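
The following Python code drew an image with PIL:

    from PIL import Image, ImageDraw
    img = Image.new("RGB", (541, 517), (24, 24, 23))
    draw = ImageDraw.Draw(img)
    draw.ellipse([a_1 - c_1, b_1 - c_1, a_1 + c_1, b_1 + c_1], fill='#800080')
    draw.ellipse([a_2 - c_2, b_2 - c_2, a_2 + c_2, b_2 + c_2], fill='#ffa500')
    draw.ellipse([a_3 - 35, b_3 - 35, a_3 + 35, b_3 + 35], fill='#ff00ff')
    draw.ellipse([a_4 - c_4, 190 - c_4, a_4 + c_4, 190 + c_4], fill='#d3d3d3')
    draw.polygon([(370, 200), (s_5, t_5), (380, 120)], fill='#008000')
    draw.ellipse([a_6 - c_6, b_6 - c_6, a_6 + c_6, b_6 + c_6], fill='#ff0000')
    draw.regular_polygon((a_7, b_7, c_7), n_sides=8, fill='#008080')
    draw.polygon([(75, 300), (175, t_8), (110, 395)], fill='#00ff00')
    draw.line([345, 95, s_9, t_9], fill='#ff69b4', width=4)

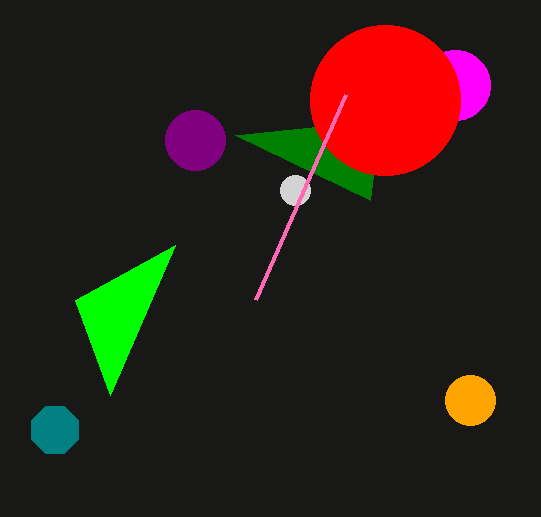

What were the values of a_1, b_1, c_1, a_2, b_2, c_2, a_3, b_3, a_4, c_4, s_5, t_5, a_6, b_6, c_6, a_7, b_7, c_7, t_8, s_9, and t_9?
a_1 = 195, b_1 = 140, c_1 = 30, a_2 = 470, b_2 = 400, c_2 = 25, a_3 = 455, b_3 = 85, a_4 = 295, c_4 = 15, s_5 = 235, t_5 = 135, a_6 = 385, b_6 = 100, c_6 = 75, a_7 = 55, b_7 = 430, c_7 = 25, t_8 = 245, s_9 = 255, t_9 = 300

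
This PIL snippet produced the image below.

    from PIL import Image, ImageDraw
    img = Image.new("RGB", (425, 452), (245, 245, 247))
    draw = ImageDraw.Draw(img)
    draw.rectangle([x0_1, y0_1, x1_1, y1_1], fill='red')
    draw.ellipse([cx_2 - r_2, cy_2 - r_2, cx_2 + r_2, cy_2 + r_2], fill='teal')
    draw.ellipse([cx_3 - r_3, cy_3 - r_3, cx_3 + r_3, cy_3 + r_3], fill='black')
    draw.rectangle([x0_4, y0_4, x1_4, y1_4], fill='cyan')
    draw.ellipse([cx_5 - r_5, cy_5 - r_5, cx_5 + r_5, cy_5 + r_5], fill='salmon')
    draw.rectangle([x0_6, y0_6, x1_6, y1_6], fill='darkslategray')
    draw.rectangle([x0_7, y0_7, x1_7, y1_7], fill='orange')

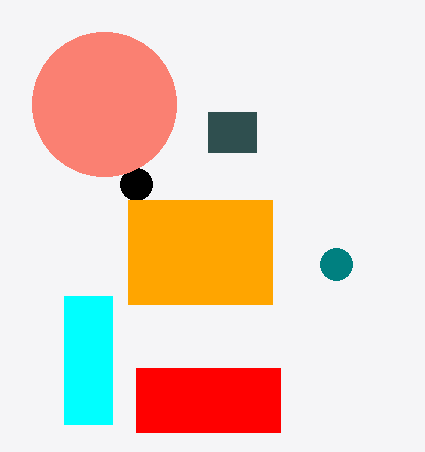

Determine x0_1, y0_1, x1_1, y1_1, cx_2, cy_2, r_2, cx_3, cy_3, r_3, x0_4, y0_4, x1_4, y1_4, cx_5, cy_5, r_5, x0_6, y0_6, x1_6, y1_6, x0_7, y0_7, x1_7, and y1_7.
x0_1 = 136; y0_1 = 368; x1_1 = 280; y1_1 = 432; cx_2 = 336; cy_2 = 264; r_2 = 16; cx_3 = 136; cy_3 = 184; r_3 = 16; x0_4 = 64; y0_4 = 296; x1_4 = 112; y1_4 = 424; cx_5 = 104; cy_5 = 104; r_5 = 72; x0_6 = 208; y0_6 = 112; x1_6 = 256; y1_6 = 152; x0_7 = 128; y0_7 = 200; x1_7 = 272; y1_7 = 304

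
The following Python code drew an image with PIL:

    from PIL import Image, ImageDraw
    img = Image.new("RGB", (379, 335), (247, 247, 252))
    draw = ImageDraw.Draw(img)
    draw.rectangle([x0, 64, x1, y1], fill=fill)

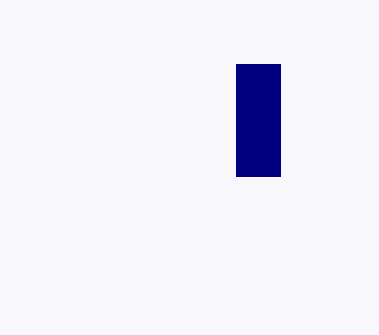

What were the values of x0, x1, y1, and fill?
x0 = 236, x1 = 280, y1 = 176, fill = 'navy'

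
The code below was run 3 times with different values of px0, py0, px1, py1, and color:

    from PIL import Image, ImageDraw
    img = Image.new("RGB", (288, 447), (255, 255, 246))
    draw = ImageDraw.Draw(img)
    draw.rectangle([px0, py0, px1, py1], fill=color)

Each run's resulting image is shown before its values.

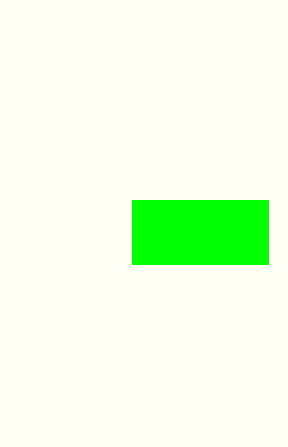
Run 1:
px0 = 132
py0 = 200
px1 = 268
py1 = 264
color = 'lime'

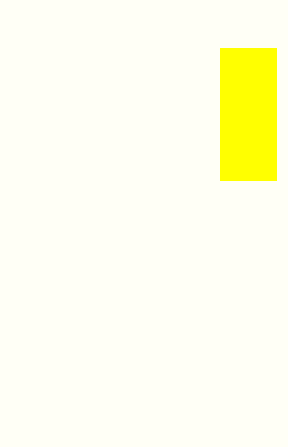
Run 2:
px0 = 220
py0 = 48
px1 = 276
py1 = 180
color = 'yellow'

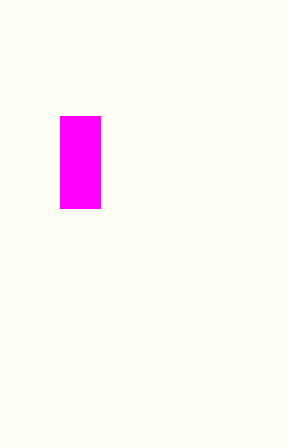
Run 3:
px0 = 60
py0 = 116
px1 = 100
py1 = 208
color = 'magenta'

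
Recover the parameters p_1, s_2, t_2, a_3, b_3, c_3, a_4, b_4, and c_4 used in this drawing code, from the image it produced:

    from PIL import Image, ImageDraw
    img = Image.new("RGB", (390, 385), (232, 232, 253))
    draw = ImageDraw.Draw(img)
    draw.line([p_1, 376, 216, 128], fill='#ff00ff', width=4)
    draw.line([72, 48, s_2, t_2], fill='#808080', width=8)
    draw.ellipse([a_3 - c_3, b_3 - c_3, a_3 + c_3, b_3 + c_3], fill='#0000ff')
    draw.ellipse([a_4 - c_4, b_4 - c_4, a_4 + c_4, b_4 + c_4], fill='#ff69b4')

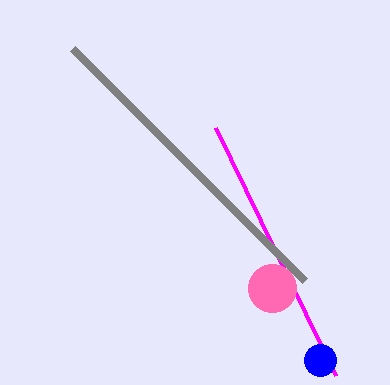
p_1 = 336
s_2 = 304
t_2 = 280
a_3 = 320
b_3 = 360
c_3 = 16
a_4 = 272
b_4 = 288
c_4 = 24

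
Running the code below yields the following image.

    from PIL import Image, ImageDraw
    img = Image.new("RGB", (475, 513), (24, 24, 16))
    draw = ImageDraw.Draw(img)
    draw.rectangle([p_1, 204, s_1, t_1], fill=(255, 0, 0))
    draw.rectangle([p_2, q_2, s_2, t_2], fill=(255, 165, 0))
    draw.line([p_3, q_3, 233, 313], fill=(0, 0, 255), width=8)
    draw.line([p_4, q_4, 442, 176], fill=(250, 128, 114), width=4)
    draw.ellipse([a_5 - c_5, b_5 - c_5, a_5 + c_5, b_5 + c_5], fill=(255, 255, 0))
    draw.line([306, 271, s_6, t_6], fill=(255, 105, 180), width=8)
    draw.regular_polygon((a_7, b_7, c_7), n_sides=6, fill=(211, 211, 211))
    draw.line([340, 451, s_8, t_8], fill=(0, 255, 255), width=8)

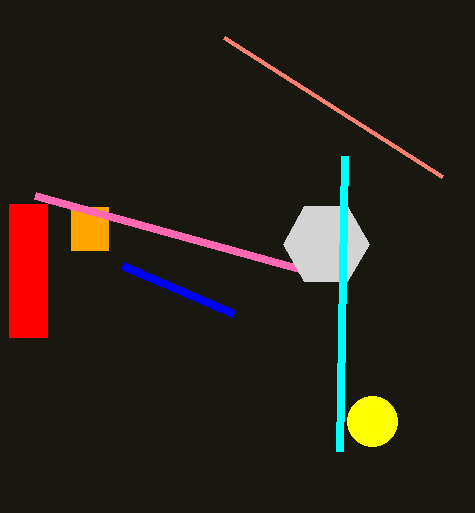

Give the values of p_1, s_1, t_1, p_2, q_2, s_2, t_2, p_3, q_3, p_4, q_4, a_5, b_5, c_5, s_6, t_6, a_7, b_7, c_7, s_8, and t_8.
p_1 = 9, s_1 = 47, t_1 = 337, p_2 = 71, q_2 = 207, s_2 = 108, t_2 = 250, p_3 = 122, q_3 = 265, p_4 = 224, q_4 = 37, a_5 = 372, b_5 = 421, c_5 = 25, s_6 = 35, t_6 = 196, a_7 = 326, b_7 = 244, c_7 = 43, s_8 = 345, t_8 = 156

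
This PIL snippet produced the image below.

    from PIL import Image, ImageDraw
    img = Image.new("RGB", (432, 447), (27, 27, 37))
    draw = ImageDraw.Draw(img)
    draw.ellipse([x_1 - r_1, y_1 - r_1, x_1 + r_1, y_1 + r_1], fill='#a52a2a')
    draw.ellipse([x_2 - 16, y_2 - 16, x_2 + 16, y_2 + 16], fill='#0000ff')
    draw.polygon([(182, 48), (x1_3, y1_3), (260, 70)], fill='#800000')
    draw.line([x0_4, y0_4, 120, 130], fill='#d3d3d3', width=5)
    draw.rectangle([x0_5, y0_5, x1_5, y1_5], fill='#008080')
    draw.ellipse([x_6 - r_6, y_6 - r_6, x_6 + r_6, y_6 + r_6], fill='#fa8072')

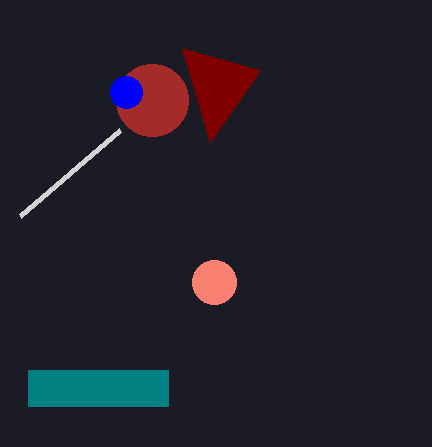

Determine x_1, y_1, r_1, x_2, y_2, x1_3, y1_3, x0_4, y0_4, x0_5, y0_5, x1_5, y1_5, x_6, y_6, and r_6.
x_1 = 152; y_1 = 100; r_1 = 36; x_2 = 126; y_2 = 92; x1_3 = 210; y1_3 = 142; x0_4 = 20; y0_4 = 216; x0_5 = 28; y0_5 = 370; x1_5 = 168; y1_5 = 406; x_6 = 214; y_6 = 282; r_6 = 22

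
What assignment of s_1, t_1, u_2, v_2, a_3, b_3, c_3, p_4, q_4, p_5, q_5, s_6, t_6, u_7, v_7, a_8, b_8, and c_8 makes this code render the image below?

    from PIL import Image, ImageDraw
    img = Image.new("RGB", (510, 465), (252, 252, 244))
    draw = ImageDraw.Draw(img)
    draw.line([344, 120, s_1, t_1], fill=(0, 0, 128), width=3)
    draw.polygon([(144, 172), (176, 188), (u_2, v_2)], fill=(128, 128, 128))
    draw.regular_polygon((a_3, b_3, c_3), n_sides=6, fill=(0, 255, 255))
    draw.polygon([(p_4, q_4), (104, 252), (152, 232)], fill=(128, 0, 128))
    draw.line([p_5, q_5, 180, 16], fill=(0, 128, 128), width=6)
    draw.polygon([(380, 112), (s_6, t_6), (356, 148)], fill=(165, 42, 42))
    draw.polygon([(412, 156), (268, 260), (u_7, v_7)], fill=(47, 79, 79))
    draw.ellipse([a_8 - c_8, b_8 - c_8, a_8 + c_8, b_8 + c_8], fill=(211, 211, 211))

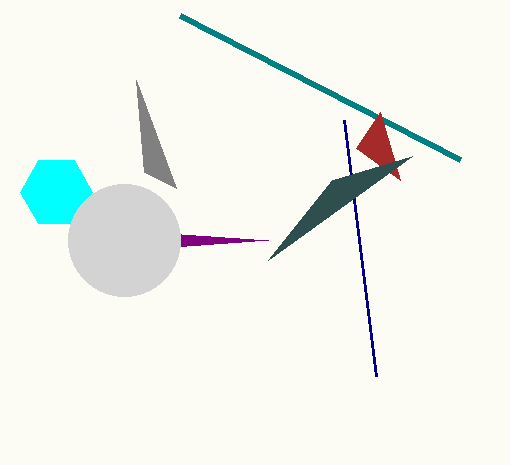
s_1 = 376; t_1 = 376; u_2 = 136; v_2 = 80; a_3 = 56; b_3 = 192; c_3 = 36; p_4 = 268; q_4 = 240; p_5 = 460; q_5 = 160; s_6 = 400; t_6 = 180; u_7 = 332; v_7 = 180; a_8 = 124; b_8 = 240; c_8 = 56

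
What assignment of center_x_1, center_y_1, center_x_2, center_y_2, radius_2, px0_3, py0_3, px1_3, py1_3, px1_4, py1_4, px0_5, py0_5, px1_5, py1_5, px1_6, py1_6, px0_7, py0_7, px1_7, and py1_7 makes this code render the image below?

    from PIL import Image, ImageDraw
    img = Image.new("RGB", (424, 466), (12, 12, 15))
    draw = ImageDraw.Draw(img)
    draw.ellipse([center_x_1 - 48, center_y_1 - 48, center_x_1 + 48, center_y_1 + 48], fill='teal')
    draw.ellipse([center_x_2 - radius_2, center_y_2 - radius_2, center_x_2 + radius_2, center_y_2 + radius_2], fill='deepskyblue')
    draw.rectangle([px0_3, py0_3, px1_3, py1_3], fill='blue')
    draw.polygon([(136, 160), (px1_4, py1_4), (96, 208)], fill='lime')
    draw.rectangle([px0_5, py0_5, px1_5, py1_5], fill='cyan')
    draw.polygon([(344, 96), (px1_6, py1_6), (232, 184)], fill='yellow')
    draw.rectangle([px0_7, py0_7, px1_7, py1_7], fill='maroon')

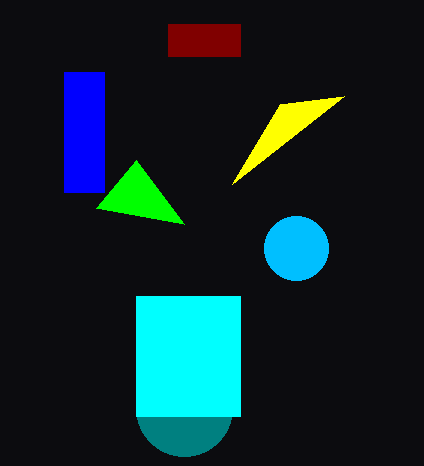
center_x_1 = 184
center_y_1 = 408
center_x_2 = 296
center_y_2 = 248
radius_2 = 32
px0_3 = 64
py0_3 = 72
px1_3 = 104
py1_3 = 192
px1_4 = 184
py1_4 = 224
px0_5 = 136
py0_5 = 296
px1_5 = 240
py1_5 = 416
px1_6 = 280
py1_6 = 104
px0_7 = 168
py0_7 = 24
px1_7 = 240
py1_7 = 56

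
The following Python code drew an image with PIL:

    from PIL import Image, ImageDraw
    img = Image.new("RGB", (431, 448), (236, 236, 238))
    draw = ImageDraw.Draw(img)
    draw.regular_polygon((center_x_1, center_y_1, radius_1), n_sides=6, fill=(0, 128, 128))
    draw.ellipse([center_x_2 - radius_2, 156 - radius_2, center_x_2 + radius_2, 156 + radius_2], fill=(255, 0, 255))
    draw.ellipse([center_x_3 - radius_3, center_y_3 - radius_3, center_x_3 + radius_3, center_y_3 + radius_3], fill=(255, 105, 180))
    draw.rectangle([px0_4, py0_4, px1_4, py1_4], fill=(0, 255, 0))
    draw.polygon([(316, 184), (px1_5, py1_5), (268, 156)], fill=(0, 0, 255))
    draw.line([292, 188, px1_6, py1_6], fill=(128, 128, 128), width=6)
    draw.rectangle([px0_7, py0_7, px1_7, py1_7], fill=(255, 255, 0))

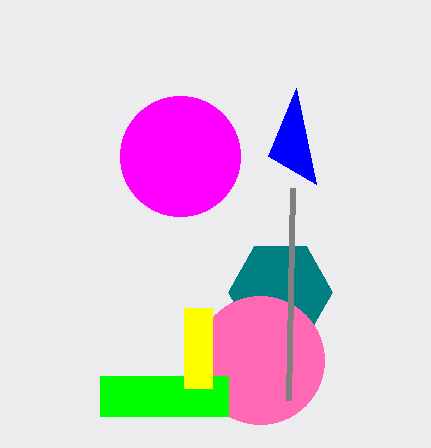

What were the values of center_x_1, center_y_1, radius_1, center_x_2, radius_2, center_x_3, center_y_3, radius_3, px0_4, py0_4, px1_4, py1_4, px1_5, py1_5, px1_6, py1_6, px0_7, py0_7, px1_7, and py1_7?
center_x_1 = 280, center_y_1 = 292, radius_1 = 52, center_x_2 = 180, radius_2 = 60, center_x_3 = 260, center_y_3 = 360, radius_3 = 64, px0_4 = 100, py0_4 = 376, px1_4 = 228, py1_4 = 416, px1_5 = 296, py1_5 = 88, px1_6 = 288, py1_6 = 400, px0_7 = 184, py0_7 = 308, px1_7 = 212, py1_7 = 388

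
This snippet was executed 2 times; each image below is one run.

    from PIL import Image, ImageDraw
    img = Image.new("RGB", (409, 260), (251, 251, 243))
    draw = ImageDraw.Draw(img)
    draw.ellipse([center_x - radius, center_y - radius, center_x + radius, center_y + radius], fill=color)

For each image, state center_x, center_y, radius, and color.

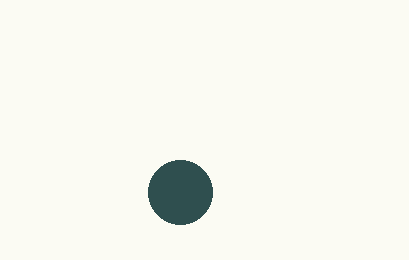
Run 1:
center_x = 180, center_y = 192, radius = 32, color = 'darkslategray'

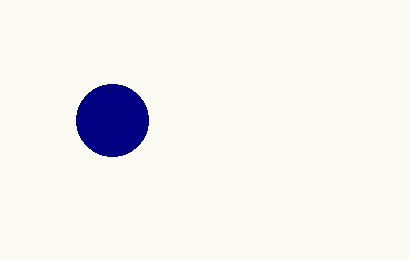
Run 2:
center_x = 112, center_y = 120, radius = 36, color = 'navy'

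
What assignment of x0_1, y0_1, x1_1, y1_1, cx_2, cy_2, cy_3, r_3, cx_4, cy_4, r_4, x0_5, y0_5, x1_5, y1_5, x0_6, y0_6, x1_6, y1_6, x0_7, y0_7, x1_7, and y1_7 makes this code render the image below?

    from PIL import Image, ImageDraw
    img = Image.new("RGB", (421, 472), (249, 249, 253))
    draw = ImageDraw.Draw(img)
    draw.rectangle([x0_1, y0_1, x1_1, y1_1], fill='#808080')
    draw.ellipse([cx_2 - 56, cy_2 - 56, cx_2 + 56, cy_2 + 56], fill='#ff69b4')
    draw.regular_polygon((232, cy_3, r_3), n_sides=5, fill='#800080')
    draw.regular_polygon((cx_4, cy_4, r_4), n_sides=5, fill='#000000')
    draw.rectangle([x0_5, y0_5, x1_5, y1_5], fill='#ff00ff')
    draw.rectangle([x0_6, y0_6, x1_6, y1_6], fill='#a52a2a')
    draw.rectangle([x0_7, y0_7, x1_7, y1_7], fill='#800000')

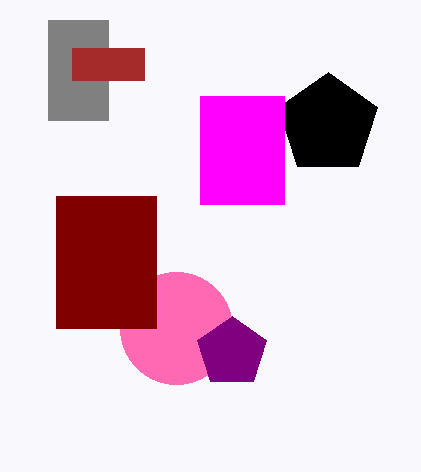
x0_1 = 48
y0_1 = 20
x1_1 = 108
y1_1 = 120
cx_2 = 176
cy_2 = 328
cy_3 = 352
r_3 = 36
cx_4 = 328
cy_4 = 124
r_4 = 52
x0_5 = 200
y0_5 = 96
x1_5 = 284
y1_5 = 204
x0_6 = 72
y0_6 = 48
x1_6 = 144
y1_6 = 80
x0_7 = 56
y0_7 = 196
x1_7 = 156
y1_7 = 328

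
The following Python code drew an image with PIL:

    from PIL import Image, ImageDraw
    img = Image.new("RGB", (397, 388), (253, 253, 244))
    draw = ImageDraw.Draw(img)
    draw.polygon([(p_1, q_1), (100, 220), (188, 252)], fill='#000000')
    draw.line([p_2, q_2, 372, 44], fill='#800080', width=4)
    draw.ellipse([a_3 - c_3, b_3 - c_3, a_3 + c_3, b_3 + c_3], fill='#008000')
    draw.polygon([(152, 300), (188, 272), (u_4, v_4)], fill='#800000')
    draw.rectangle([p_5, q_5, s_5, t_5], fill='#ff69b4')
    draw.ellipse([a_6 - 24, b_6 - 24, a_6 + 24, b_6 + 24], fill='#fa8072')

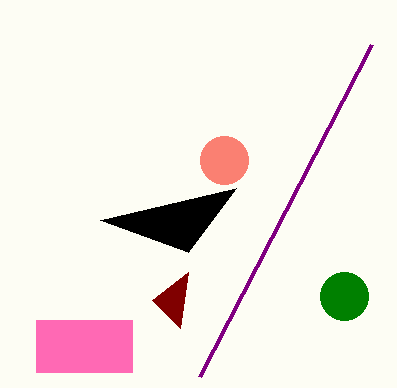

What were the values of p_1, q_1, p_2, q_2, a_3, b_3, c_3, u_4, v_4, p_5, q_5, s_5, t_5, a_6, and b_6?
p_1 = 236; q_1 = 188; p_2 = 200; q_2 = 376; a_3 = 344; b_3 = 296; c_3 = 24; u_4 = 180; v_4 = 328; p_5 = 36; q_5 = 320; s_5 = 132; t_5 = 372; a_6 = 224; b_6 = 160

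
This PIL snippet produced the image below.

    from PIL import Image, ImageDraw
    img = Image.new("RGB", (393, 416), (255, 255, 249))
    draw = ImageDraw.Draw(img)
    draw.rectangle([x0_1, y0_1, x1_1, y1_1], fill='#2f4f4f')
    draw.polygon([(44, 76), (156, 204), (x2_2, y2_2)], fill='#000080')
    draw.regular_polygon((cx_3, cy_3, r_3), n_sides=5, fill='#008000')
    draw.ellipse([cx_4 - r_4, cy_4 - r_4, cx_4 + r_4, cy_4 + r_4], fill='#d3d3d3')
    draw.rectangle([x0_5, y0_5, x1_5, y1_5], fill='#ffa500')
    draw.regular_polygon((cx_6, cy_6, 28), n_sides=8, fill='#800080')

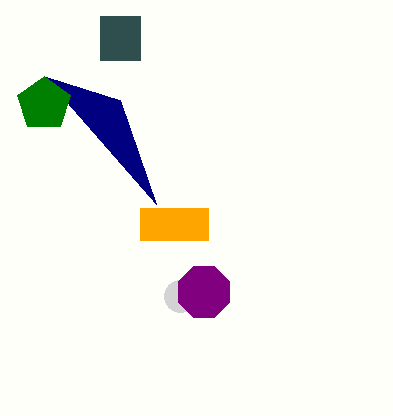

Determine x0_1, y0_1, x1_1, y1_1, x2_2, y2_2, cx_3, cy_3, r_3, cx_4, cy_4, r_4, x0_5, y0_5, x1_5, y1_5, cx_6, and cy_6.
x0_1 = 100, y0_1 = 16, x1_1 = 140, y1_1 = 60, x2_2 = 120, y2_2 = 100, cx_3 = 44, cy_3 = 104, r_3 = 28, cx_4 = 180, cy_4 = 296, r_4 = 16, x0_5 = 140, y0_5 = 208, x1_5 = 208, y1_5 = 240, cx_6 = 204, cy_6 = 292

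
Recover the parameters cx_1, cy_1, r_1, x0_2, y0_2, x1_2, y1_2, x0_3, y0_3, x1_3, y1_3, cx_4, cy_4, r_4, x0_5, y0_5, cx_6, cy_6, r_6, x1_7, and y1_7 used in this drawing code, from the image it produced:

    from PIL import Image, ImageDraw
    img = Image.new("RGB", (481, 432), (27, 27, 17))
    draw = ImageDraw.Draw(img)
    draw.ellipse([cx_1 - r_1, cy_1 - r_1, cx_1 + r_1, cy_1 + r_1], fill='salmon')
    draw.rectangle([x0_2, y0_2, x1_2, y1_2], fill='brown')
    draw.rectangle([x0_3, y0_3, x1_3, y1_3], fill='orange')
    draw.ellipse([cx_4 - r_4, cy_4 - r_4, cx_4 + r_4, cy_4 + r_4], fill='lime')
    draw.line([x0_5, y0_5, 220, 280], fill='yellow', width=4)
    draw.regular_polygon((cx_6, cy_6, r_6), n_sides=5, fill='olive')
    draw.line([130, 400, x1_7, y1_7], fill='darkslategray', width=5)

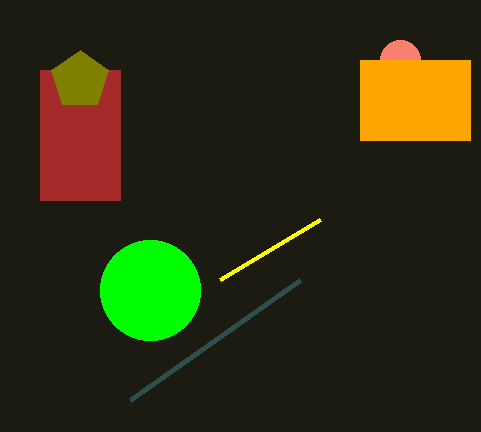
cx_1 = 400; cy_1 = 60; r_1 = 20; x0_2 = 40; y0_2 = 70; x1_2 = 120; y1_2 = 200; x0_3 = 360; y0_3 = 60; x1_3 = 470; y1_3 = 140; cx_4 = 150; cy_4 = 290; r_4 = 50; x0_5 = 320; y0_5 = 220; cx_6 = 80; cy_6 = 80; r_6 = 30; x1_7 = 300; y1_7 = 280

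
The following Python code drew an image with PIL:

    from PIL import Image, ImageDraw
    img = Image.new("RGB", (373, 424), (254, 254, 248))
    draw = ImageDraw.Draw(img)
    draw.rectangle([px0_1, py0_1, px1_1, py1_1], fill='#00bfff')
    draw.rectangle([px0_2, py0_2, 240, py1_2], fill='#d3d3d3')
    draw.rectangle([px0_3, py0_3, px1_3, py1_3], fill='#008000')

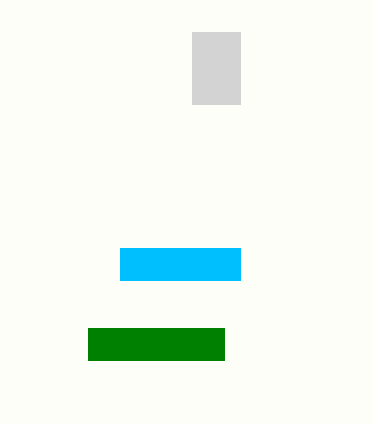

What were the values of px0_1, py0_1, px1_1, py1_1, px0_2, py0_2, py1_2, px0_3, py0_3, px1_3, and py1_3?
px0_1 = 120
py0_1 = 248
px1_1 = 240
py1_1 = 280
px0_2 = 192
py0_2 = 32
py1_2 = 104
px0_3 = 88
py0_3 = 328
px1_3 = 224
py1_3 = 360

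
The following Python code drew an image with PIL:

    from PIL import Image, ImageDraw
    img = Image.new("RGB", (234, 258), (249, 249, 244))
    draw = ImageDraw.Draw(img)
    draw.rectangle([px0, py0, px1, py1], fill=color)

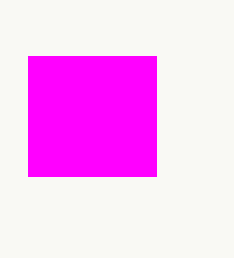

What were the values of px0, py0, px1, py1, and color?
px0 = 28, py0 = 56, px1 = 156, py1 = 176, color = 'magenta'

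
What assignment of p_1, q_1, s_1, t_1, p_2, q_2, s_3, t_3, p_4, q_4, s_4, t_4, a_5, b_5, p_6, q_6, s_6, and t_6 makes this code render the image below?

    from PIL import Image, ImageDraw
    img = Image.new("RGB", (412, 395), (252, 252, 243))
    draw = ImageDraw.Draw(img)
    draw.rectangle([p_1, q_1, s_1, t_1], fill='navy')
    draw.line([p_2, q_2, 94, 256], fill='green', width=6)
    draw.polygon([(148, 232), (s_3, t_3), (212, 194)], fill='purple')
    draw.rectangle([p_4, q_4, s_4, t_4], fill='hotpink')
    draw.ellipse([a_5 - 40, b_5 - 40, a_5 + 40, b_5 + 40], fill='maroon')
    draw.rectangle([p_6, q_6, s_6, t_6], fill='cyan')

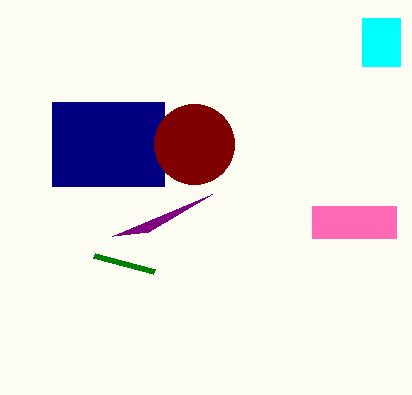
p_1 = 52; q_1 = 102; s_1 = 164; t_1 = 186; p_2 = 154; q_2 = 272; s_3 = 112; t_3 = 236; p_4 = 312; q_4 = 206; s_4 = 396; t_4 = 238; a_5 = 194; b_5 = 144; p_6 = 362; q_6 = 18; s_6 = 400; t_6 = 66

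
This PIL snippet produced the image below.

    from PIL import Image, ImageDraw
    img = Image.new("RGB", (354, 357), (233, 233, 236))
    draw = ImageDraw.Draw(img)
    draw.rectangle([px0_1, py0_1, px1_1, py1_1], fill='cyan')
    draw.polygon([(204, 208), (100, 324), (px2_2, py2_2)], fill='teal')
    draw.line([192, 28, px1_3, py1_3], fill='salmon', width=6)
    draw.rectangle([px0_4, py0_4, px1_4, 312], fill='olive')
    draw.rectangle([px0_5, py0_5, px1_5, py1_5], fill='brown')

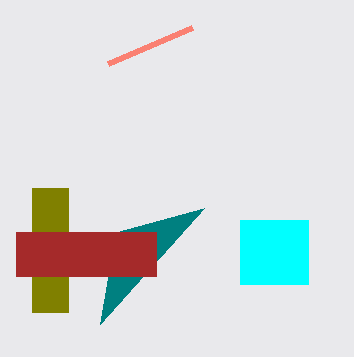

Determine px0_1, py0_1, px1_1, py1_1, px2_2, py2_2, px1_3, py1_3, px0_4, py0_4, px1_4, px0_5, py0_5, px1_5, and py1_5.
px0_1 = 240, py0_1 = 220, px1_1 = 308, py1_1 = 284, px2_2 = 116, py2_2 = 232, px1_3 = 108, py1_3 = 64, px0_4 = 32, py0_4 = 188, px1_4 = 68, px0_5 = 16, py0_5 = 232, px1_5 = 156, py1_5 = 276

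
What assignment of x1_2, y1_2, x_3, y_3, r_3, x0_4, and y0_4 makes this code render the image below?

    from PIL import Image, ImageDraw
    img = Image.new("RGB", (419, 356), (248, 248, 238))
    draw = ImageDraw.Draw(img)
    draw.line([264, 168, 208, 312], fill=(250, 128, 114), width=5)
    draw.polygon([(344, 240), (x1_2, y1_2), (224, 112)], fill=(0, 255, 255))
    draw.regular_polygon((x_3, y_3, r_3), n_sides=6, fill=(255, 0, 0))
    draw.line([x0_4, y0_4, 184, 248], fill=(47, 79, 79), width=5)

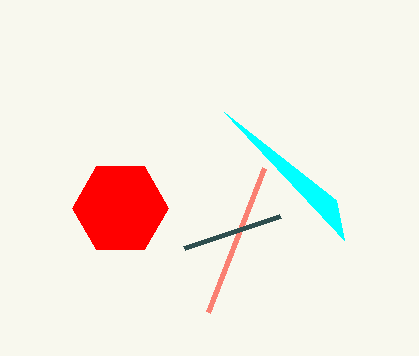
x1_2 = 336; y1_2 = 200; x_3 = 120; y_3 = 208; r_3 = 48; x0_4 = 280; y0_4 = 216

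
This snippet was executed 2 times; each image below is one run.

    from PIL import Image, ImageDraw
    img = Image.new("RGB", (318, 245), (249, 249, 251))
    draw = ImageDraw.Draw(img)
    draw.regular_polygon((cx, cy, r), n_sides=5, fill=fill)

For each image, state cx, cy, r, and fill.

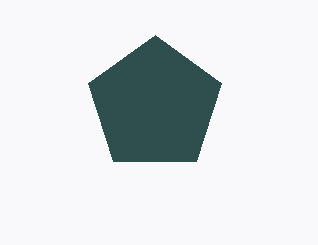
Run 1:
cx = 155, cy = 105, r = 70, fill = 'darkslategray'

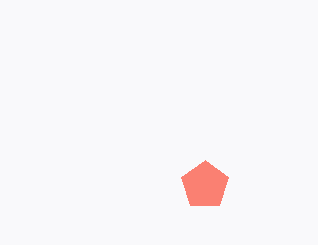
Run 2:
cx = 205, cy = 185, r = 25, fill = 'salmon'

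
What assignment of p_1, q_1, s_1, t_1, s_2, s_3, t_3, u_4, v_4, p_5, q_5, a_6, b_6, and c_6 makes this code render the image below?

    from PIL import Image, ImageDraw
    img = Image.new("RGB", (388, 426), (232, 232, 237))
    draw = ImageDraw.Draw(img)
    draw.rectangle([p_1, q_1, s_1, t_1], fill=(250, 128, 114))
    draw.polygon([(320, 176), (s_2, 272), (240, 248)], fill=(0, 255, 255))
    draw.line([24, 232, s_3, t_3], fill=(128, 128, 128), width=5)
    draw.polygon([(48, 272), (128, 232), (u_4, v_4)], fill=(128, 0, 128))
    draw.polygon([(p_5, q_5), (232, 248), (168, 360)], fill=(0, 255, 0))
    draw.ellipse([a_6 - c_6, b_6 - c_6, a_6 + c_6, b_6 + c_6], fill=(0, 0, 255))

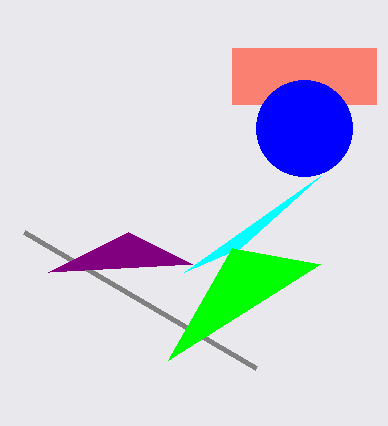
p_1 = 232
q_1 = 48
s_1 = 376
t_1 = 104
s_2 = 184
s_3 = 256
t_3 = 368
u_4 = 192
v_4 = 264
p_5 = 320
q_5 = 264
a_6 = 304
b_6 = 128
c_6 = 48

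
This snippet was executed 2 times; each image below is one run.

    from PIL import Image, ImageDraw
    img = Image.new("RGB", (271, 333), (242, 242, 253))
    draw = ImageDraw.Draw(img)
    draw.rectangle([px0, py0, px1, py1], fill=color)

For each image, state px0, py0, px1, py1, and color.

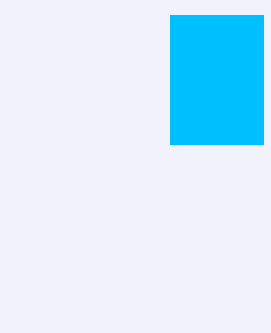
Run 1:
px0 = 170
py0 = 15
px1 = 263
py1 = 144
color = 'deepskyblue'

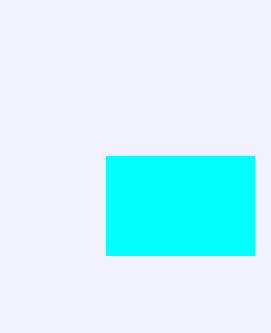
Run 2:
px0 = 106, py0 = 156, px1 = 254, py1 = 255, color = 'cyan'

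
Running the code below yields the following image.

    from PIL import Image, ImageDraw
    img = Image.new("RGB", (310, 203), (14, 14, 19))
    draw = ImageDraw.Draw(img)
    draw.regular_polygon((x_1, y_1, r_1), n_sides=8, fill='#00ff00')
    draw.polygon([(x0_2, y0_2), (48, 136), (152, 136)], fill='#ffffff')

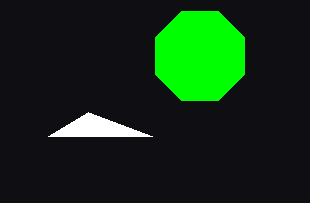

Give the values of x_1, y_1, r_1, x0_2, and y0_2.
x_1 = 200; y_1 = 56; r_1 = 48; x0_2 = 88; y0_2 = 112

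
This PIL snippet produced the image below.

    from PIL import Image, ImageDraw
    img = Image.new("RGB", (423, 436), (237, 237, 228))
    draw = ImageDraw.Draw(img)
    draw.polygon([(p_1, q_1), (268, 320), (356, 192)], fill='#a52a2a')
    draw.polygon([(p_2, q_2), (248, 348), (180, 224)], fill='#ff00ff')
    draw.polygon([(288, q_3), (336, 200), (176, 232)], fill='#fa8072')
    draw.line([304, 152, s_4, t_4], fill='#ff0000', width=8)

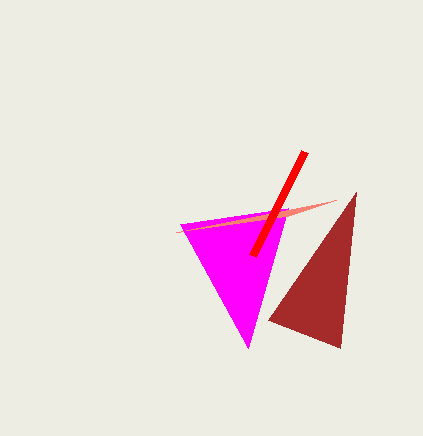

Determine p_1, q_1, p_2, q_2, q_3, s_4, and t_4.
p_1 = 340; q_1 = 348; p_2 = 288; q_2 = 208; q_3 = 216; s_4 = 252; t_4 = 256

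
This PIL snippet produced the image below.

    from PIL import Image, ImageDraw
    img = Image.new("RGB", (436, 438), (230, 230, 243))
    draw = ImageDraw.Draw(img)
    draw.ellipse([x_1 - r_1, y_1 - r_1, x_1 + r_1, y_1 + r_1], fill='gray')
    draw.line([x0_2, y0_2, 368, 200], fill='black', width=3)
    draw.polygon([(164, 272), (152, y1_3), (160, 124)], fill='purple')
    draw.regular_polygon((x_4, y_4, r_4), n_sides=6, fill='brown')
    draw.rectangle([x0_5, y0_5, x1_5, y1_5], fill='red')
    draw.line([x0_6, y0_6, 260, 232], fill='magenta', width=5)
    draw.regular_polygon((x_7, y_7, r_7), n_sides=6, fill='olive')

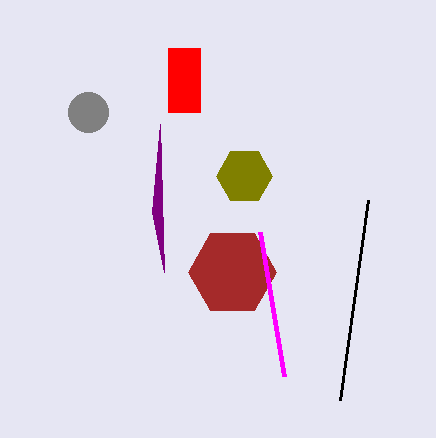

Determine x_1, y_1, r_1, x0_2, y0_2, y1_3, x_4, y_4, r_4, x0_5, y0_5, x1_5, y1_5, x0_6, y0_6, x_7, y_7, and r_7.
x_1 = 88
y_1 = 112
r_1 = 20
x0_2 = 340
y0_2 = 400
y1_3 = 212
x_4 = 232
y_4 = 272
r_4 = 44
x0_5 = 168
y0_5 = 48
x1_5 = 200
y1_5 = 112
x0_6 = 284
y0_6 = 376
x_7 = 244
y_7 = 176
r_7 = 28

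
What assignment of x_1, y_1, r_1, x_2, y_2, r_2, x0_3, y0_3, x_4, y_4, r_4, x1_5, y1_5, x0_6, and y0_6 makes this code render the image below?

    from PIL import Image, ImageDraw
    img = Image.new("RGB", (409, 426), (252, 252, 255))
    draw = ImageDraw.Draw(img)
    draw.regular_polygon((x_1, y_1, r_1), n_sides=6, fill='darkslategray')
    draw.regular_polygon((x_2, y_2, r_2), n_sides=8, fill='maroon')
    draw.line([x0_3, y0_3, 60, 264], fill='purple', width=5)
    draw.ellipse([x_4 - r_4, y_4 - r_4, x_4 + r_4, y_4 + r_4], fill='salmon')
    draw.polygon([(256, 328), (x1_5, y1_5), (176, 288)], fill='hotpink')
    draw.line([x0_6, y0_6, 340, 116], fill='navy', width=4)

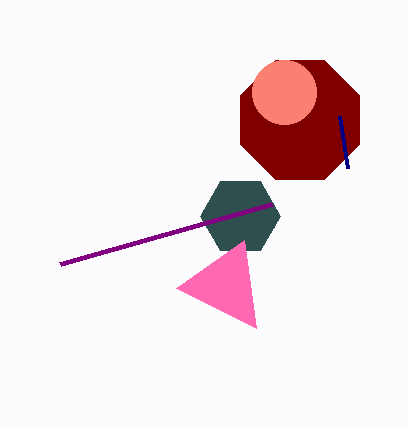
x_1 = 240, y_1 = 216, r_1 = 40, x_2 = 300, y_2 = 120, r_2 = 64, x0_3 = 272, y0_3 = 204, x_4 = 284, y_4 = 92, r_4 = 32, x1_5 = 244, y1_5 = 240, x0_6 = 348, y0_6 = 168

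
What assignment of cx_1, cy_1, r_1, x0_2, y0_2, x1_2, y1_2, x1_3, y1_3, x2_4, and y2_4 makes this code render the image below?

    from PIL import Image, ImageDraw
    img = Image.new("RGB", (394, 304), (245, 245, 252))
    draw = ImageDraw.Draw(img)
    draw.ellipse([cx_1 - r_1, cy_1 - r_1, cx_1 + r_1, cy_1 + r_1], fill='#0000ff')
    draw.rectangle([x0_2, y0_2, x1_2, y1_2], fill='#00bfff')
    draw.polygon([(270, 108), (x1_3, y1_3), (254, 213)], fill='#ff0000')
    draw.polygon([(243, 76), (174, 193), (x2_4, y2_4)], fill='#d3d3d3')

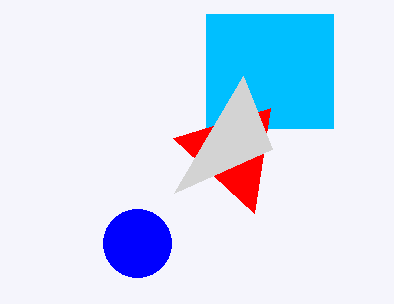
cx_1 = 137
cy_1 = 243
r_1 = 34
x0_2 = 206
y0_2 = 14
x1_2 = 333
y1_2 = 128
x1_3 = 173
y1_3 = 138
x2_4 = 272
y2_4 = 149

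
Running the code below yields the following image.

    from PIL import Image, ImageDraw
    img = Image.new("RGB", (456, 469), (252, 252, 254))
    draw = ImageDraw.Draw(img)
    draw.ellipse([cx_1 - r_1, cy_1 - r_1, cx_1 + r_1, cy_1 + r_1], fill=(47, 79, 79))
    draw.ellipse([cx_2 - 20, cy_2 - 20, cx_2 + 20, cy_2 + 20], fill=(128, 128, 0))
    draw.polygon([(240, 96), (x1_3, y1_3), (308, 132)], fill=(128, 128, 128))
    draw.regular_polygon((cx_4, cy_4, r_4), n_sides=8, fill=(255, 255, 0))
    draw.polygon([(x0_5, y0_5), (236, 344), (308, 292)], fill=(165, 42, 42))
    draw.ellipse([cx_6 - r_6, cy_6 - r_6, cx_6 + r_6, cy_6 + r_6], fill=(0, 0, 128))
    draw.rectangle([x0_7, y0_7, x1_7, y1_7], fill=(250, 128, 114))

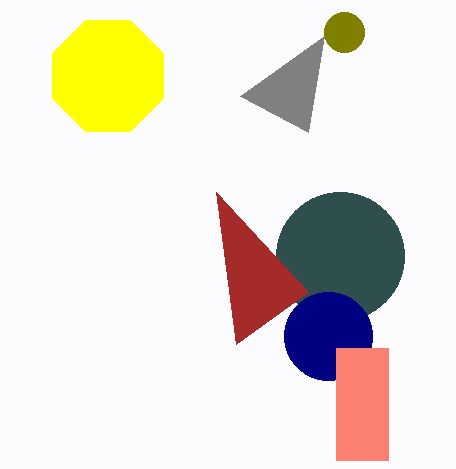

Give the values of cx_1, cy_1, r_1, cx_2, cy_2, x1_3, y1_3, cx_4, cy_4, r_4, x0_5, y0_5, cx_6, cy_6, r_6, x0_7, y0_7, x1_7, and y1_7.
cx_1 = 340
cy_1 = 256
r_1 = 64
cx_2 = 344
cy_2 = 32
x1_3 = 324
y1_3 = 36
cx_4 = 108
cy_4 = 76
r_4 = 60
x0_5 = 216
y0_5 = 192
cx_6 = 328
cy_6 = 336
r_6 = 44
x0_7 = 336
y0_7 = 348
x1_7 = 388
y1_7 = 460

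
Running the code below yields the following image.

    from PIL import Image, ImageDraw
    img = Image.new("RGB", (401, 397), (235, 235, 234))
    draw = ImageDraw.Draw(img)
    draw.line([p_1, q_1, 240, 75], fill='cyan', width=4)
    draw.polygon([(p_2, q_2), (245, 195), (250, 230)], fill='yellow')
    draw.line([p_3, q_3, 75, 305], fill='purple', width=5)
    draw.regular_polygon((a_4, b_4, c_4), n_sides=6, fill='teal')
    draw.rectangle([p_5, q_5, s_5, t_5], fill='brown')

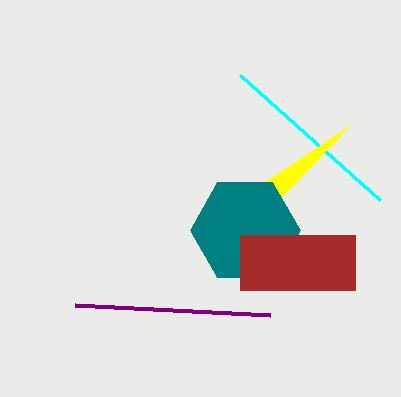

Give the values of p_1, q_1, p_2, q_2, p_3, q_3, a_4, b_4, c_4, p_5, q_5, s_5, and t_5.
p_1 = 380, q_1 = 200, p_2 = 350, q_2 = 125, p_3 = 270, q_3 = 315, a_4 = 245, b_4 = 230, c_4 = 55, p_5 = 240, q_5 = 235, s_5 = 355, t_5 = 290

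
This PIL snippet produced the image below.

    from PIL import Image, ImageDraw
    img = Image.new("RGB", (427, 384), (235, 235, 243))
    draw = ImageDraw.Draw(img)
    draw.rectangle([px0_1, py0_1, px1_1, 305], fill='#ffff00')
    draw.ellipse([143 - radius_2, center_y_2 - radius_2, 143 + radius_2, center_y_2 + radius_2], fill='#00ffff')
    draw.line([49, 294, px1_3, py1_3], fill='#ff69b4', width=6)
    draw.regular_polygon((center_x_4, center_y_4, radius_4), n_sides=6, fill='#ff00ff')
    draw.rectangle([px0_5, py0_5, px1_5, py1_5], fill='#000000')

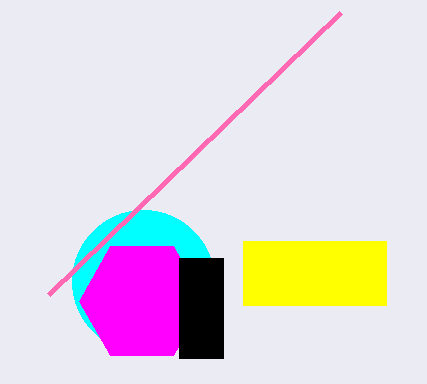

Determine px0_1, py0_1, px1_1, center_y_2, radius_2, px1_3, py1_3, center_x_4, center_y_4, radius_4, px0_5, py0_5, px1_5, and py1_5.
px0_1 = 243, py0_1 = 241, px1_1 = 386, center_y_2 = 281, radius_2 = 71, px1_3 = 341, py1_3 = 12, center_x_4 = 142, center_y_4 = 301, radius_4 = 63, px0_5 = 179, py0_5 = 258, px1_5 = 223, py1_5 = 358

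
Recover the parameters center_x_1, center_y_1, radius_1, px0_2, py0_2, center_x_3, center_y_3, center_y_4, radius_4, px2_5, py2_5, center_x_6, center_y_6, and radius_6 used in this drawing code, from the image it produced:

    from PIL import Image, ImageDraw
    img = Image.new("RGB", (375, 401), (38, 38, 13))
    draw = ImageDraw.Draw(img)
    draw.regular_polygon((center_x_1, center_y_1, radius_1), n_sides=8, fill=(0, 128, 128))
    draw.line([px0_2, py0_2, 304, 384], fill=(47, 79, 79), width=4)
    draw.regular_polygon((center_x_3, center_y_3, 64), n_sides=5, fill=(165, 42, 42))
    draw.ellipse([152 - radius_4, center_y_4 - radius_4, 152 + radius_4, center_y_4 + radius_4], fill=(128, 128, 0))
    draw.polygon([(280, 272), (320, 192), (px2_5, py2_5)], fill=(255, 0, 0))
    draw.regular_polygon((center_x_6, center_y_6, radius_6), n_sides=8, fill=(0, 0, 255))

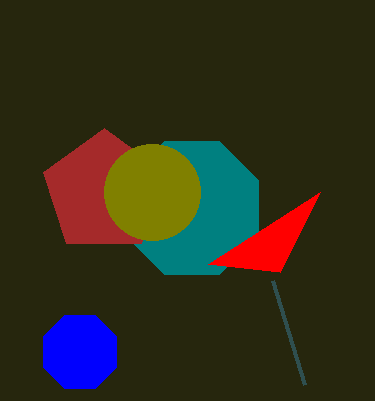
center_x_1 = 192, center_y_1 = 208, radius_1 = 72, px0_2 = 272, py0_2 = 280, center_x_3 = 104, center_y_3 = 192, center_y_4 = 192, radius_4 = 48, px2_5 = 208, py2_5 = 264, center_x_6 = 80, center_y_6 = 352, radius_6 = 40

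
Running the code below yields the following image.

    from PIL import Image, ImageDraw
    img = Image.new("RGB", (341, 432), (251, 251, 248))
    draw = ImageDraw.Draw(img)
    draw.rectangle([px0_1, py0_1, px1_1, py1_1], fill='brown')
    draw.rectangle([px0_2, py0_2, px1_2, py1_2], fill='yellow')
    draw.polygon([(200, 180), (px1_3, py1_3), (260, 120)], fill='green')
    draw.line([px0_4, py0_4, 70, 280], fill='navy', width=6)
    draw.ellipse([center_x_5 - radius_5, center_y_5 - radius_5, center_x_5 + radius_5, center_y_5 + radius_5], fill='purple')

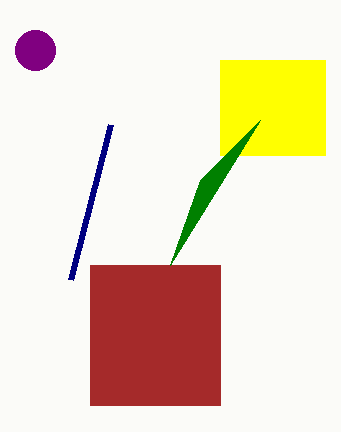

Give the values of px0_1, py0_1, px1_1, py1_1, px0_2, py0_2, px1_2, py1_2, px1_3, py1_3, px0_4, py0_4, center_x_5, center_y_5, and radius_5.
px0_1 = 90; py0_1 = 265; px1_1 = 220; py1_1 = 405; px0_2 = 220; py0_2 = 60; px1_2 = 325; py1_2 = 155; px1_3 = 170; py1_3 = 265; px0_4 = 110; py0_4 = 125; center_x_5 = 35; center_y_5 = 50; radius_5 = 20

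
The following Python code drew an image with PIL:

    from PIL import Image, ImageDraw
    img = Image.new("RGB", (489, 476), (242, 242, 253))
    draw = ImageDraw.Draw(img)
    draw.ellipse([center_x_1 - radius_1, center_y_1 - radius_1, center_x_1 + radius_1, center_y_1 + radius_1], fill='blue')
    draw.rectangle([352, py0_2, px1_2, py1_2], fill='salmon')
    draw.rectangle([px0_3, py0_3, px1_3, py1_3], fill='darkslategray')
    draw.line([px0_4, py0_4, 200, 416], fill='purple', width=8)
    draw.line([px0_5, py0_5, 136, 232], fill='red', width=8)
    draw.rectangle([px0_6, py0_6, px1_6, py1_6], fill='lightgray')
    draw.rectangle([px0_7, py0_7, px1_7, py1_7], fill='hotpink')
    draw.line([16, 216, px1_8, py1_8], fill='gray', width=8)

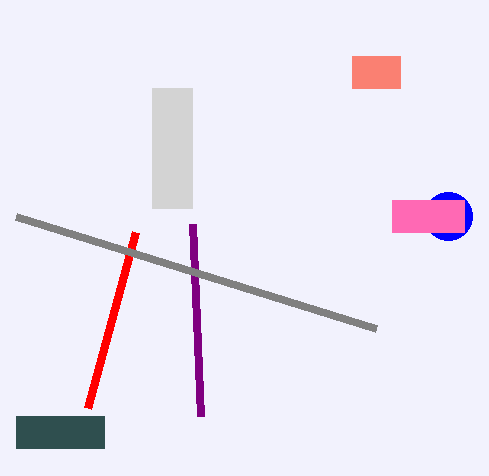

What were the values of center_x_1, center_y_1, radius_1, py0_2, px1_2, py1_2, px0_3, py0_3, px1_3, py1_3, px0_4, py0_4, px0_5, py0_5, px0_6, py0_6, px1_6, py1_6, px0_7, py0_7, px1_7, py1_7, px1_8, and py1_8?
center_x_1 = 448
center_y_1 = 216
radius_1 = 24
py0_2 = 56
px1_2 = 400
py1_2 = 88
px0_3 = 16
py0_3 = 416
px1_3 = 104
py1_3 = 448
px0_4 = 192
py0_4 = 224
px0_5 = 88
py0_5 = 408
px0_6 = 152
py0_6 = 88
px1_6 = 192
py1_6 = 208
px0_7 = 392
py0_7 = 200
px1_7 = 464
py1_7 = 232
px1_8 = 376
py1_8 = 328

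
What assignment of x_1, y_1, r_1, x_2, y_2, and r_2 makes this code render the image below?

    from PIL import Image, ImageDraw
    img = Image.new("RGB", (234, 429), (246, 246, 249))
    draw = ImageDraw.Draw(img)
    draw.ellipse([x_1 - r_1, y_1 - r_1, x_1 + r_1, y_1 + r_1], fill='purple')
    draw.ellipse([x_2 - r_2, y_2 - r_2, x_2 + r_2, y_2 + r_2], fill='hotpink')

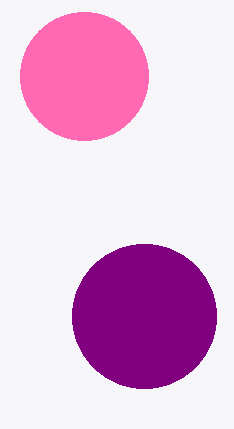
x_1 = 144; y_1 = 316; r_1 = 72; x_2 = 84; y_2 = 76; r_2 = 64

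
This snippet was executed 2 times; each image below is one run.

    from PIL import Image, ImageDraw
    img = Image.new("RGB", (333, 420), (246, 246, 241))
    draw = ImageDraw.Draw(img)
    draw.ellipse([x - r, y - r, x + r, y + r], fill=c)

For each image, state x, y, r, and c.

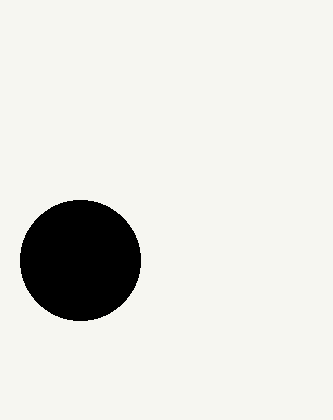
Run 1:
x = 80
y = 260
r = 60
c = 'black'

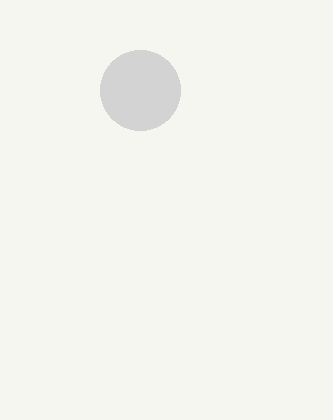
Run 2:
x = 140; y = 90; r = 40; c = 'lightgray'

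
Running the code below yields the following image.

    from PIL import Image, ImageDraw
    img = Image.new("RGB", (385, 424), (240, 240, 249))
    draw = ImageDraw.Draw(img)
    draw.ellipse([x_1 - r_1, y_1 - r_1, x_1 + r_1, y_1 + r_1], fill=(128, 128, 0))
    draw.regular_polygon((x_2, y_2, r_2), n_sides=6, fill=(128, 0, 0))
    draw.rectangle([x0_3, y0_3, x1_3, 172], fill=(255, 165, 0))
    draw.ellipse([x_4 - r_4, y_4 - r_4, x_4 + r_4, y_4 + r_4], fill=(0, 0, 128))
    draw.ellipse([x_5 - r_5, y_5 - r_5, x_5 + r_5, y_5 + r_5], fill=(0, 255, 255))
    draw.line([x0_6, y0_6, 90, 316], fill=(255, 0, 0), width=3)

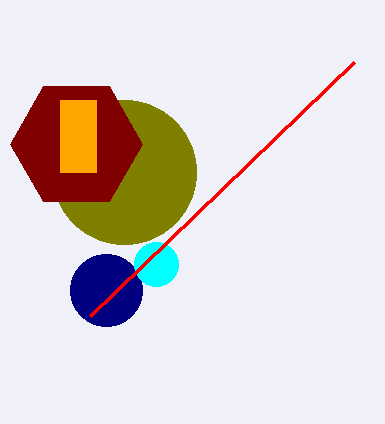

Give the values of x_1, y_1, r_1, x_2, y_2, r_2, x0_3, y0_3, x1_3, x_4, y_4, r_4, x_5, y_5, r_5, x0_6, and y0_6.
x_1 = 124
y_1 = 172
r_1 = 72
x_2 = 76
y_2 = 144
r_2 = 66
x0_3 = 60
y0_3 = 100
x1_3 = 96
x_4 = 106
y_4 = 290
r_4 = 36
x_5 = 156
y_5 = 264
r_5 = 22
x0_6 = 354
y0_6 = 62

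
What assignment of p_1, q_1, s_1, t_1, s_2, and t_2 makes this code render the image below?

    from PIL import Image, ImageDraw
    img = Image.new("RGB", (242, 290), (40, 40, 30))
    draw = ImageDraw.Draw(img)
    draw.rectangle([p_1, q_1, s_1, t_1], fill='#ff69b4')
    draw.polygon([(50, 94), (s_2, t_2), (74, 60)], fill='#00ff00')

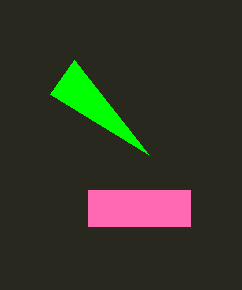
p_1 = 88; q_1 = 190; s_1 = 190; t_1 = 226; s_2 = 148; t_2 = 154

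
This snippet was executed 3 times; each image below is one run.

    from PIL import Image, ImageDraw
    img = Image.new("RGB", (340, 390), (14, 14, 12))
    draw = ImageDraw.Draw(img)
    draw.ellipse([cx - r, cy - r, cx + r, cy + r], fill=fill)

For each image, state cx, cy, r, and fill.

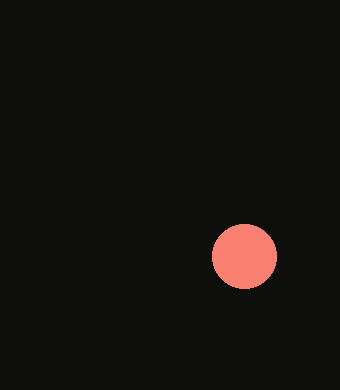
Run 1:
cx = 244; cy = 256; r = 32; fill = 'salmon'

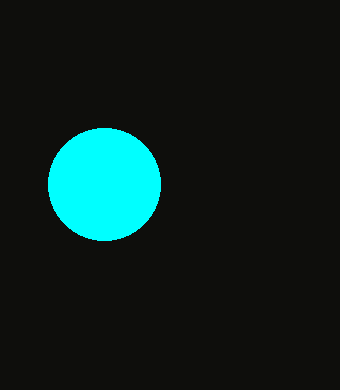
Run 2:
cx = 104; cy = 184; r = 56; fill = 'cyan'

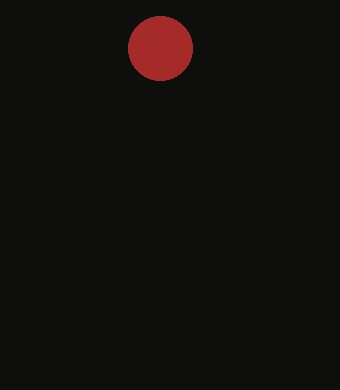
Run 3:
cx = 160
cy = 48
r = 32
fill = 'brown'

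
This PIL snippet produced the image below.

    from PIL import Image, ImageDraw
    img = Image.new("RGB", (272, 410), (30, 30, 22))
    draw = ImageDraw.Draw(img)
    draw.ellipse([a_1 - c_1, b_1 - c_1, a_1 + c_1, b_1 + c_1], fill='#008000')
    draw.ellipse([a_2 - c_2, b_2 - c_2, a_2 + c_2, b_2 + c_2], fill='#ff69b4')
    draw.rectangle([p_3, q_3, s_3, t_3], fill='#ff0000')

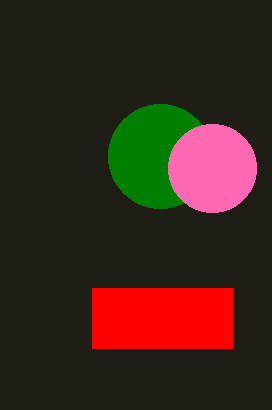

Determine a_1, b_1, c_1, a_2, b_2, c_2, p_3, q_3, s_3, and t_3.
a_1 = 160; b_1 = 156; c_1 = 52; a_2 = 212; b_2 = 168; c_2 = 44; p_3 = 92; q_3 = 288; s_3 = 232; t_3 = 348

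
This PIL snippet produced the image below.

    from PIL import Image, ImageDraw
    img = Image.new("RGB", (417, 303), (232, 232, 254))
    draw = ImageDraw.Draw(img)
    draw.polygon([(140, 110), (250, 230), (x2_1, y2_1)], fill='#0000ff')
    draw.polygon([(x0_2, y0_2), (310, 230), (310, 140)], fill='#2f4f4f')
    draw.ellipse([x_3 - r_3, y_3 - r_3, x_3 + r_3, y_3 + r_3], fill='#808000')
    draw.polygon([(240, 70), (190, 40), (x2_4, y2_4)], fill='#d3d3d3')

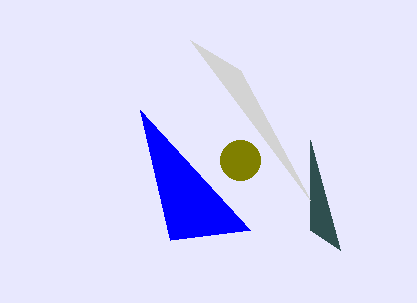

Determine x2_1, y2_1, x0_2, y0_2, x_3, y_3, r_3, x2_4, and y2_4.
x2_1 = 170; y2_1 = 240; x0_2 = 340; y0_2 = 250; x_3 = 240; y_3 = 160; r_3 = 20; x2_4 = 310; y2_4 = 200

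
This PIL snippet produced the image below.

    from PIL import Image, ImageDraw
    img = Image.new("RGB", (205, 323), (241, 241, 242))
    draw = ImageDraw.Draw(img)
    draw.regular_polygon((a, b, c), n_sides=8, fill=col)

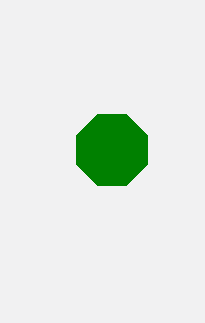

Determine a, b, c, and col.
a = 112
b = 150
c = 38
col = 'green'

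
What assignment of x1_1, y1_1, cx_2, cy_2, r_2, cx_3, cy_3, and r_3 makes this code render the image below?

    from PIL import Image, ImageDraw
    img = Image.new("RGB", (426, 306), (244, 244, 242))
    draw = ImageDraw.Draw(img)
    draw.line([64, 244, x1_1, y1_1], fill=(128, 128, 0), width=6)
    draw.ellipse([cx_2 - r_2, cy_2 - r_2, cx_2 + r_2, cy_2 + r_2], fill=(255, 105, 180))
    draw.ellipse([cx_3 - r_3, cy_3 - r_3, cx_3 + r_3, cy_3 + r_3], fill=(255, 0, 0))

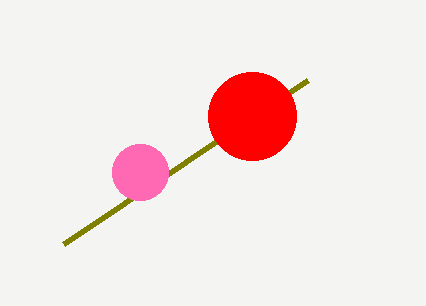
x1_1 = 308; y1_1 = 80; cx_2 = 140; cy_2 = 172; r_2 = 28; cx_3 = 252; cy_3 = 116; r_3 = 44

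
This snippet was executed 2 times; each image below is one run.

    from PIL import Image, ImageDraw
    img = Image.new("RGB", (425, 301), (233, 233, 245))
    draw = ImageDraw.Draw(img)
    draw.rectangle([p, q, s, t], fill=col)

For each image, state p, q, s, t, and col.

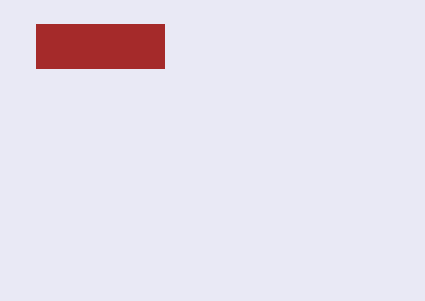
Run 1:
p = 36
q = 24
s = 164
t = 68
col = 'brown'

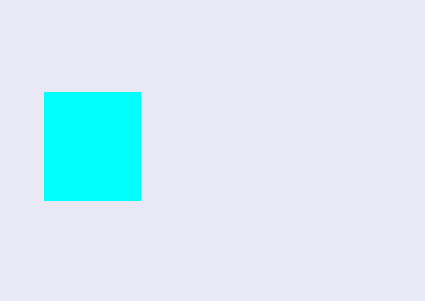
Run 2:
p = 44, q = 92, s = 140, t = 200, col = 'cyan'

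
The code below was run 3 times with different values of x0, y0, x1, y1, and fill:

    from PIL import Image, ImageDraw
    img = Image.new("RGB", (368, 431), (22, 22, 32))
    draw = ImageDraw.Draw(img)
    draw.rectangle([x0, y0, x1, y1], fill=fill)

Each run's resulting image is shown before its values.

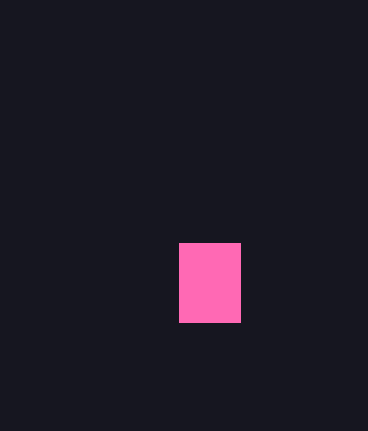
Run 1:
x0 = 179, y0 = 243, x1 = 240, y1 = 322, fill = 'hotpink'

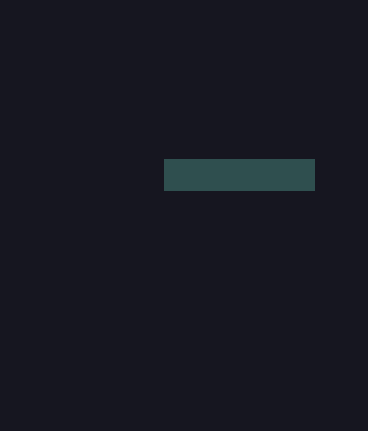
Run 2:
x0 = 164
y0 = 159
x1 = 314
y1 = 190
fill = 'darkslategray'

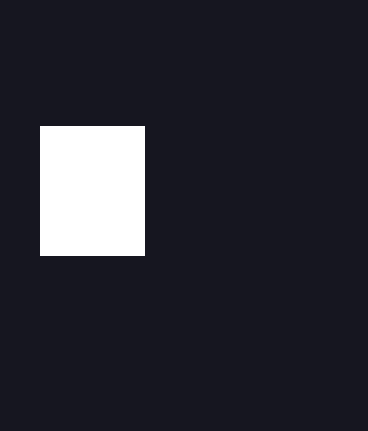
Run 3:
x0 = 40
y0 = 126
x1 = 144
y1 = 255
fill = 'white'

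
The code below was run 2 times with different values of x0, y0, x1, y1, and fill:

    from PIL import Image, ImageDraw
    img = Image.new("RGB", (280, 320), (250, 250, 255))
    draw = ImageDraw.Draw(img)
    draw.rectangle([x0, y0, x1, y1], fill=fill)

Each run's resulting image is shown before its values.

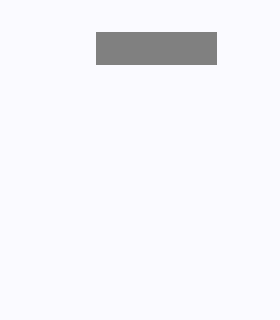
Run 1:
x0 = 96; y0 = 32; x1 = 216; y1 = 64; fill = 'gray'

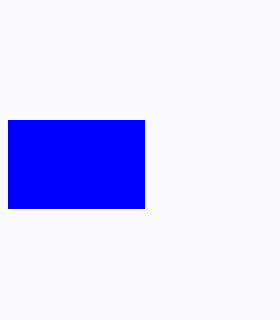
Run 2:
x0 = 8; y0 = 120; x1 = 144; y1 = 208; fill = 'blue'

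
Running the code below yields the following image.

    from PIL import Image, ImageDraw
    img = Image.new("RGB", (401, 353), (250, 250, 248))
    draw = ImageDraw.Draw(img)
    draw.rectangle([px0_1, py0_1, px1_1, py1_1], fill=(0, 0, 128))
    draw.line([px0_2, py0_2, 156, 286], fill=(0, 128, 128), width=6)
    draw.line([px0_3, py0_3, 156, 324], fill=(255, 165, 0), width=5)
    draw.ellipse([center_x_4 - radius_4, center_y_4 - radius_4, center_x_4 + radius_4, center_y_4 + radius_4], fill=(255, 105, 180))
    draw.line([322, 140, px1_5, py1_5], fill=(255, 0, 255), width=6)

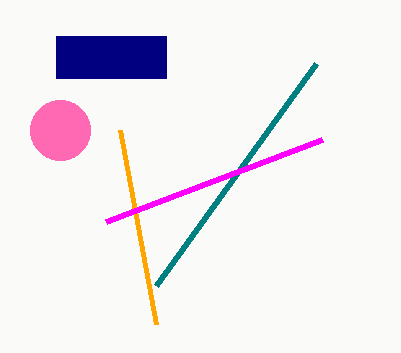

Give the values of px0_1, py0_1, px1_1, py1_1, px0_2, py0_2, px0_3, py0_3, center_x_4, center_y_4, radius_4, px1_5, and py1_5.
px0_1 = 56, py0_1 = 36, px1_1 = 166, py1_1 = 78, px0_2 = 316, py0_2 = 64, px0_3 = 120, py0_3 = 130, center_x_4 = 60, center_y_4 = 130, radius_4 = 30, px1_5 = 106, py1_5 = 222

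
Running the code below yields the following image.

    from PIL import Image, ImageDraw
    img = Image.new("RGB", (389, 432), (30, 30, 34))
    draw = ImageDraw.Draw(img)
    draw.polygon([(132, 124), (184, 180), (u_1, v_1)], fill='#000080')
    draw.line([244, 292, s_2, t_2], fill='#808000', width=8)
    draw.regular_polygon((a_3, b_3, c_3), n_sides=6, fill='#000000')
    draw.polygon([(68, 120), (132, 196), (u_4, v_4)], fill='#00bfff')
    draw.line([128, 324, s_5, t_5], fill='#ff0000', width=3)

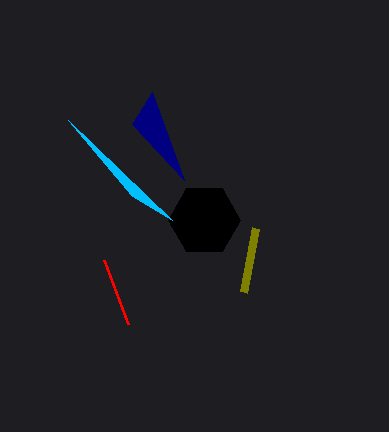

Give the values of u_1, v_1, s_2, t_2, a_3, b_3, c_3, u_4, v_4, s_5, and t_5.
u_1 = 152
v_1 = 92
s_2 = 256
t_2 = 228
a_3 = 204
b_3 = 220
c_3 = 36
u_4 = 172
v_4 = 220
s_5 = 104
t_5 = 260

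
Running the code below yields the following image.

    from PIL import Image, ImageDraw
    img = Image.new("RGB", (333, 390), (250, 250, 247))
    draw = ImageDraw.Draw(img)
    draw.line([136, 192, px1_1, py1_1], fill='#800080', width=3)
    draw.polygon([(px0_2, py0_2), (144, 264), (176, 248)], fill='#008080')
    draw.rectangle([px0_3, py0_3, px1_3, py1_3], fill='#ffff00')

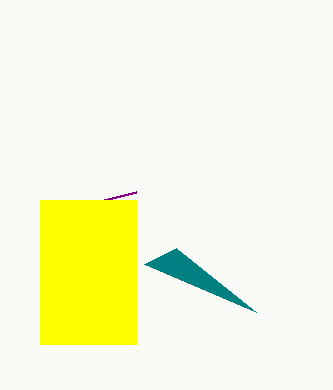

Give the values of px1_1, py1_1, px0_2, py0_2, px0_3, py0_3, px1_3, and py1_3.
px1_1 = 40, py1_1 = 216, px0_2 = 256, py0_2 = 312, px0_3 = 40, py0_3 = 200, px1_3 = 136, py1_3 = 344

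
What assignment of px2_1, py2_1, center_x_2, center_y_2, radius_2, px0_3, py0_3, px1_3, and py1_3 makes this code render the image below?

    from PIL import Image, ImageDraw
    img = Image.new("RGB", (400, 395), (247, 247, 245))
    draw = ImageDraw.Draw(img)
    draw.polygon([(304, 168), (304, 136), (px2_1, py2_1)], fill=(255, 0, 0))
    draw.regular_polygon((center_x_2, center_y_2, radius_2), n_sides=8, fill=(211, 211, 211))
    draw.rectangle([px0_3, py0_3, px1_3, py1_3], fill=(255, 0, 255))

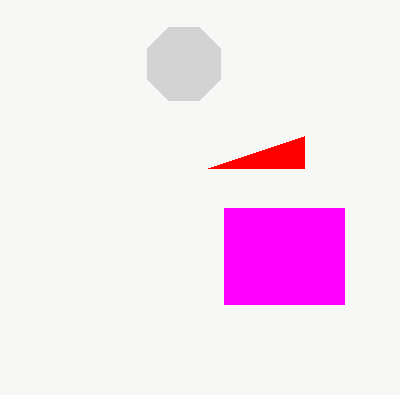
px2_1 = 208
py2_1 = 168
center_x_2 = 184
center_y_2 = 64
radius_2 = 40
px0_3 = 224
py0_3 = 208
px1_3 = 344
py1_3 = 304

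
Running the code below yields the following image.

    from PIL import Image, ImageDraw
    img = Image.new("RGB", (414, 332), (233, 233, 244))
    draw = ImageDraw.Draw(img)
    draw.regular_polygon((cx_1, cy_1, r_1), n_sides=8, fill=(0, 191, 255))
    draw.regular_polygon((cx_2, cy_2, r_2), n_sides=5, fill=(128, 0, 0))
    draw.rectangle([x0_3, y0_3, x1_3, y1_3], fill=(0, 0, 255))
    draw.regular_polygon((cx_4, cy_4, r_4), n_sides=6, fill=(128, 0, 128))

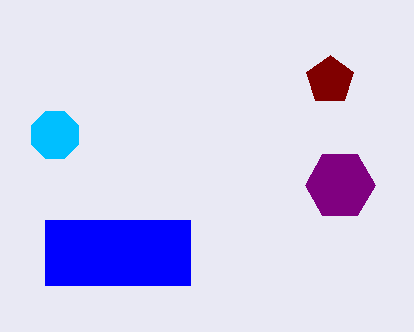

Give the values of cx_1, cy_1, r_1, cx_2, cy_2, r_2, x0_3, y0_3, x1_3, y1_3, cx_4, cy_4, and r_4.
cx_1 = 55, cy_1 = 135, r_1 = 25, cx_2 = 330, cy_2 = 80, r_2 = 25, x0_3 = 45, y0_3 = 220, x1_3 = 190, y1_3 = 285, cx_4 = 340, cy_4 = 185, r_4 = 35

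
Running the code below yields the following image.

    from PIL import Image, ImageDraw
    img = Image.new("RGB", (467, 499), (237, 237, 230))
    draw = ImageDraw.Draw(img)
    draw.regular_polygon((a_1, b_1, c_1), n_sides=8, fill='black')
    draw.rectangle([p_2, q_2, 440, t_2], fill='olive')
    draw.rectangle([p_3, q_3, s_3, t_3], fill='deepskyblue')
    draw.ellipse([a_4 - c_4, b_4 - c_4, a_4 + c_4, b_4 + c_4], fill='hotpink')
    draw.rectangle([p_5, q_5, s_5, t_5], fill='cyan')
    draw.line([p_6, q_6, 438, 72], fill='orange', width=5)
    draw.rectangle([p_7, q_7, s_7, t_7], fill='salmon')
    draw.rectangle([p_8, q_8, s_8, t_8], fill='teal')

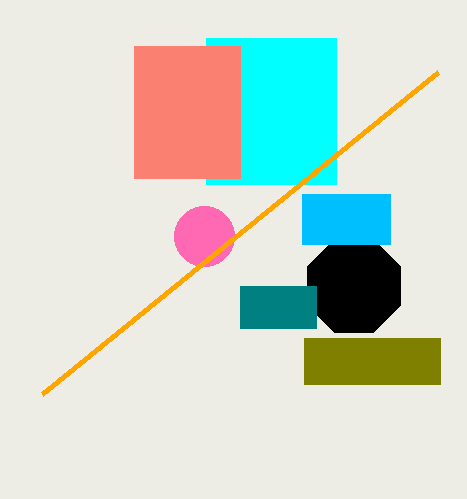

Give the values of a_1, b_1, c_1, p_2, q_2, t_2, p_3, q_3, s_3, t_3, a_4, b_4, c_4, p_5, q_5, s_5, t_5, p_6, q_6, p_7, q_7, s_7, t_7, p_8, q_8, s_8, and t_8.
a_1 = 354; b_1 = 286; c_1 = 50; p_2 = 304; q_2 = 338; t_2 = 384; p_3 = 302; q_3 = 194; s_3 = 390; t_3 = 244; a_4 = 204; b_4 = 236; c_4 = 30; p_5 = 206; q_5 = 38; s_5 = 336; t_5 = 184; p_6 = 42; q_6 = 394; p_7 = 134; q_7 = 46; s_7 = 240; t_7 = 178; p_8 = 240; q_8 = 286; s_8 = 316; t_8 = 328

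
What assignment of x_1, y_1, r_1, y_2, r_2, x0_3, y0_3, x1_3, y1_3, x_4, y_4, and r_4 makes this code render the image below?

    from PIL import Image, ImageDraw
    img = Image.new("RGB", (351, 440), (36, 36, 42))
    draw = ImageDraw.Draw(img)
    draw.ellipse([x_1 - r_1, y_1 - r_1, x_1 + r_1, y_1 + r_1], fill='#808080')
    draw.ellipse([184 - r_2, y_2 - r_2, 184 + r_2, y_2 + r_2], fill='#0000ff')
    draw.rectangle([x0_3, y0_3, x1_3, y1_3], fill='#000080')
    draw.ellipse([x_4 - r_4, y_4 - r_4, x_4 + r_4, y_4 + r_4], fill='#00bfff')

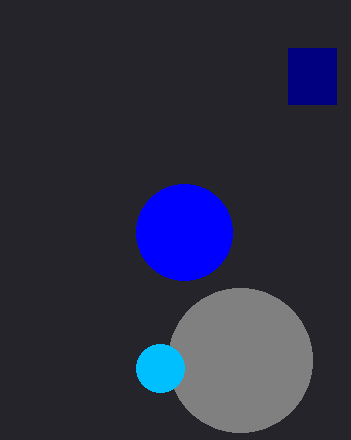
x_1 = 240, y_1 = 360, r_1 = 72, y_2 = 232, r_2 = 48, x0_3 = 288, y0_3 = 48, x1_3 = 336, y1_3 = 104, x_4 = 160, y_4 = 368, r_4 = 24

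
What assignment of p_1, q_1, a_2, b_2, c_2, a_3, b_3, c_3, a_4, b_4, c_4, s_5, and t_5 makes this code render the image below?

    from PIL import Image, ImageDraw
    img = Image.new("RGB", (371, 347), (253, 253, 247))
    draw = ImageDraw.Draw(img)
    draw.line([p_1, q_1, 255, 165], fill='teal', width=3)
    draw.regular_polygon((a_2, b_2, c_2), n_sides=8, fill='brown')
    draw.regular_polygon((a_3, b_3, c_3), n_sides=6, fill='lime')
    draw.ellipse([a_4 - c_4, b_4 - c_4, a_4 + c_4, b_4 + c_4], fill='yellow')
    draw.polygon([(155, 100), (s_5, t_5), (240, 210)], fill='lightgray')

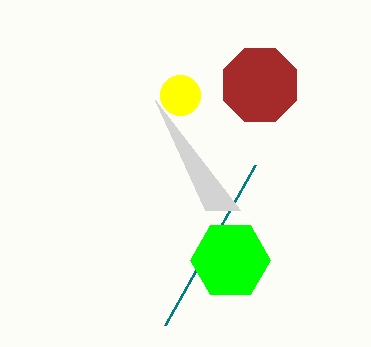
p_1 = 165, q_1 = 325, a_2 = 260, b_2 = 85, c_2 = 40, a_3 = 230, b_3 = 260, c_3 = 40, a_4 = 180, b_4 = 95, c_4 = 20, s_5 = 205, t_5 = 210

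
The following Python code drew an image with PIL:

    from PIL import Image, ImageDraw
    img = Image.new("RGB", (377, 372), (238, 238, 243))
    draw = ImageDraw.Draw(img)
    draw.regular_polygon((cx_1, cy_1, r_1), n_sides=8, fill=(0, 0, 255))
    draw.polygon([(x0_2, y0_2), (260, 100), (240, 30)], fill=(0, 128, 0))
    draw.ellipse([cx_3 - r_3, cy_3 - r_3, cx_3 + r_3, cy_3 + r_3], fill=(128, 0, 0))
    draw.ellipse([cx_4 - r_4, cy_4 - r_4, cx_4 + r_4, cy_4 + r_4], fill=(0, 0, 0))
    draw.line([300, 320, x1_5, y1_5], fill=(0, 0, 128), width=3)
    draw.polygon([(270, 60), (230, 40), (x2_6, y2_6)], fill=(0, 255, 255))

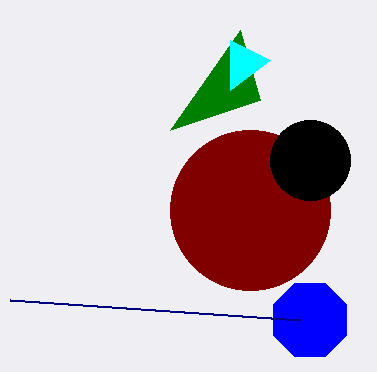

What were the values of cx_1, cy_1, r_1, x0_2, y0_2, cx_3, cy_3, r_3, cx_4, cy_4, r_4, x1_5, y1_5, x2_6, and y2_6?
cx_1 = 310; cy_1 = 320; r_1 = 40; x0_2 = 170; y0_2 = 130; cx_3 = 250; cy_3 = 210; r_3 = 80; cx_4 = 310; cy_4 = 160; r_4 = 40; x1_5 = 10; y1_5 = 300; x2_6 = 230; y2_6 = 90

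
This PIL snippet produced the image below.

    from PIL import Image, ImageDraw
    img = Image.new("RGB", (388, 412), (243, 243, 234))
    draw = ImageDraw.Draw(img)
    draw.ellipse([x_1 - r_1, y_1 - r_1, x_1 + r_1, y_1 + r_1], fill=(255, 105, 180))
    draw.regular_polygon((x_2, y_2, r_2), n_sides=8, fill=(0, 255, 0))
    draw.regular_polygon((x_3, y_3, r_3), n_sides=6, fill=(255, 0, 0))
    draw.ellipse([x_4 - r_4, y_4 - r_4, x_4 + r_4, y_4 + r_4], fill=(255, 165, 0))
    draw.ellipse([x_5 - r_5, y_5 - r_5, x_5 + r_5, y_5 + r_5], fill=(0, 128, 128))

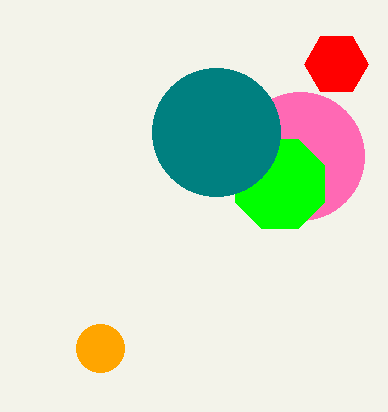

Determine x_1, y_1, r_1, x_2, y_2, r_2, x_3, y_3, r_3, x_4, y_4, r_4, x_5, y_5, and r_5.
x_1 = 300
y_1 = 156
r_1 = 64
x_2 = 280
y_2 = 184
r_2 = 48
x_3 = 336
y_3 = 64
r_3 = 32
x_4 = 100
y_4 = 348
r_4 = 24
x_5 = 216
y_5 = 132
r_5 = 64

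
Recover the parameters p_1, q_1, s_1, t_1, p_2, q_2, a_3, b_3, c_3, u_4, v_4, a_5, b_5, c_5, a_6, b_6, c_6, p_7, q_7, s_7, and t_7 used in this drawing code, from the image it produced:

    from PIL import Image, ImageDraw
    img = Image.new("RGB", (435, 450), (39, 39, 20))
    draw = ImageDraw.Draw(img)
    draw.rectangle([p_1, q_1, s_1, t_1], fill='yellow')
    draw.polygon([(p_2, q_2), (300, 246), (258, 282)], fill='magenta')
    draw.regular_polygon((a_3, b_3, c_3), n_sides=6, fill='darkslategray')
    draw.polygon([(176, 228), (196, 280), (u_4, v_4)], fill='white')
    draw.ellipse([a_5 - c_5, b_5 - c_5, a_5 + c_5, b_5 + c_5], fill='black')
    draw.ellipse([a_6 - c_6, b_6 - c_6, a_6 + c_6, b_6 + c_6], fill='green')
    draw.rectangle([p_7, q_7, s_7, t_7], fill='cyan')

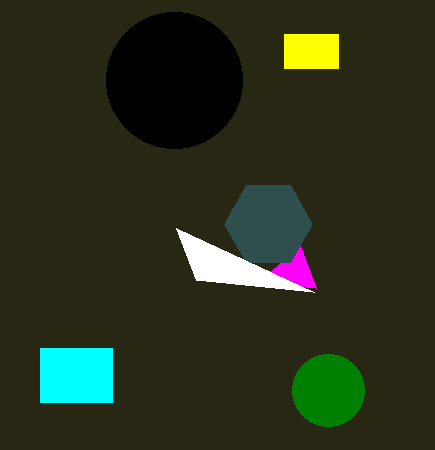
p_1 = 284; q_1 = 34; s_1 = 338; t_1 = 68; p_2 = 316; q_2 = 288; a_3 = 268; b_3 = 224; c_3 = 44; u_4 = 314; v_4 = 292; a_5 = 174; b_5 = 80; c_5 = 68; a_6 = 328; b_6 = 390; c_6 = 36; p_7 = 40; q_7 = 348; s_7 = 112; t_7 = 402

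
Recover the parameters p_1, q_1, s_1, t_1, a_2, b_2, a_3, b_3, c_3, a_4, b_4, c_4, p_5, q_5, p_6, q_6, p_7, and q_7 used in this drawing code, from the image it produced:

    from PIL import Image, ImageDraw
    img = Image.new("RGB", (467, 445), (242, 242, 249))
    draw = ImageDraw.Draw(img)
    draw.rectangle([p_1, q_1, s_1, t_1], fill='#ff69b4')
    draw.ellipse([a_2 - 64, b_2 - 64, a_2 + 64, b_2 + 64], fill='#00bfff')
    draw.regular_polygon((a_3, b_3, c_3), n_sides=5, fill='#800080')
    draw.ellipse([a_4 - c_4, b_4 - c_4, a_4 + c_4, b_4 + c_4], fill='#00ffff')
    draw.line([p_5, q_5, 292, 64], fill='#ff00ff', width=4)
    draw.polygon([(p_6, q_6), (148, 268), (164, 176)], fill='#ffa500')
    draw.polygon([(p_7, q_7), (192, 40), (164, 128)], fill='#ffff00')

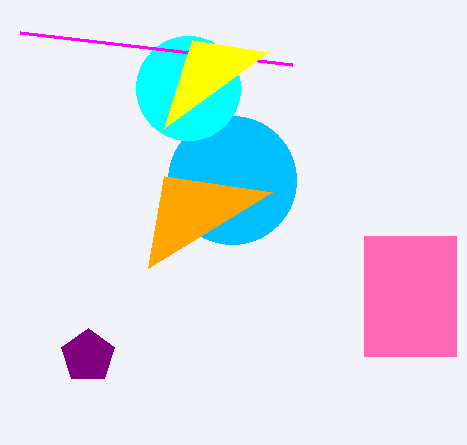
p_1 = 364, q_1 = 236, s_1 = 456, t_1 = 356, a_2 = 232, b_2 = 180, a_3 = 88, b_3 = 356, c_3 = 28, a_4 = 188, b_4 = 88, c_4 = 52, p_5 = 20, q_5 = 32, p_6 = 272, q_6 = 192, p_7 = 268, q_7 = 52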